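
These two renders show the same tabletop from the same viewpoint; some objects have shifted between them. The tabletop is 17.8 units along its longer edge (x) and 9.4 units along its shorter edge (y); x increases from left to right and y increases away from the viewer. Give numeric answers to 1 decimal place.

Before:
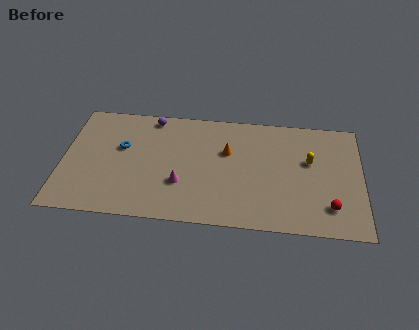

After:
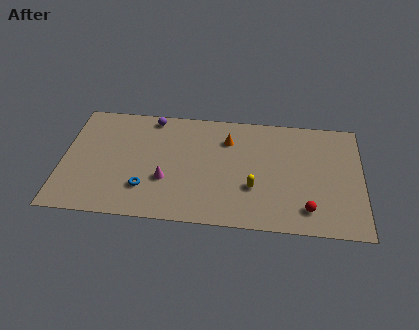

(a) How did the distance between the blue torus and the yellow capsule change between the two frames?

-4.8

The distance was about 11.2 in the first image and 6.4 in the second, so they moved 4.8 units closer together.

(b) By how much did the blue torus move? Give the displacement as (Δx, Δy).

(1.5, -3.2)

The blue torus was at about (3.5, 5.7) and moved to about (5.0, 2.5).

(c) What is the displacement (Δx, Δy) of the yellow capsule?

(-3.3, -2.5)

The yellow capsule was at about (14.7, 5.7) and moved to about (11.4, 3.2).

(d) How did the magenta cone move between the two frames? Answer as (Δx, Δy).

(-0.9, 0.2)

The magenta cone was at about (7.1, 3.1) and moved to about (6.2, 3.3).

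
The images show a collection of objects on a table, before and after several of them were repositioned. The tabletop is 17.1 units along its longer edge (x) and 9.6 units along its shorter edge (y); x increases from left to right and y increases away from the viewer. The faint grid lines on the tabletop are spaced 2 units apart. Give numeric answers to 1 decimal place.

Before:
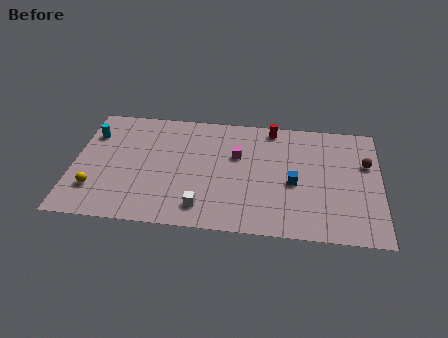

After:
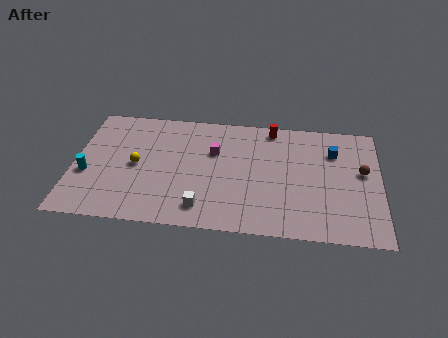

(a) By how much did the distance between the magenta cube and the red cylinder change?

+0.8

They were about 3.1 units apart before and 3.9 after — 0.8 units further apart.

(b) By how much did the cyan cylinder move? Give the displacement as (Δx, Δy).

(-0.1, -3.3)

From the two frames, the cyan cylinder sits at roughly (0.9, 7.0) before and (0.8, 3.7) after.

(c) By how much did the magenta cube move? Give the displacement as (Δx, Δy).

(-1.3, 0.2)

From the two frames, the magenta cube sits at roughly (9.1, 6.1) before and (7.8, 6.3) after.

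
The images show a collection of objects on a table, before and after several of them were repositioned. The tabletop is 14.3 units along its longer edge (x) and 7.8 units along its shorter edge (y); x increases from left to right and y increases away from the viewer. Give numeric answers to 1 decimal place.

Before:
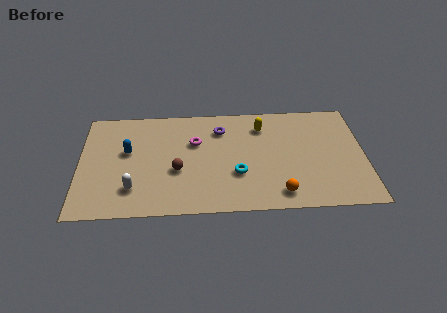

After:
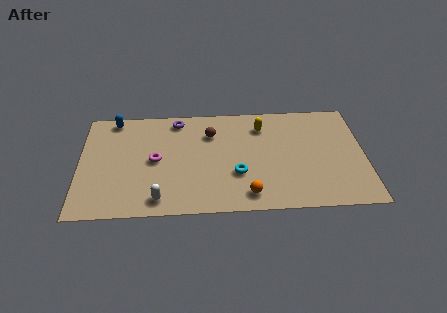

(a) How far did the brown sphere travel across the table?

3.1

The brown sphere was near (4.9, 3.1) before and (6.6, 5.7) after, so it travelled √(1.7² + 2.6²) ≈ 3.1 units.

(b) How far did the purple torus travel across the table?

2.3

From (7.1, 6.0) to (4.9, 6.8), the purple torus covered √(2.2² + 0.8²) ≈ 2.3 units.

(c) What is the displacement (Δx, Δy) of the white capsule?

(1.3, -0.8)

The white capsule was at about (2.7, 1.9) and moved to about (4.0, 1.1).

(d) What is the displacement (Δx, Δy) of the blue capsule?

(-0.7, 2.4)

The blue capsule was at about (2.4, 4.6) and moved to about (1.7, 7.0).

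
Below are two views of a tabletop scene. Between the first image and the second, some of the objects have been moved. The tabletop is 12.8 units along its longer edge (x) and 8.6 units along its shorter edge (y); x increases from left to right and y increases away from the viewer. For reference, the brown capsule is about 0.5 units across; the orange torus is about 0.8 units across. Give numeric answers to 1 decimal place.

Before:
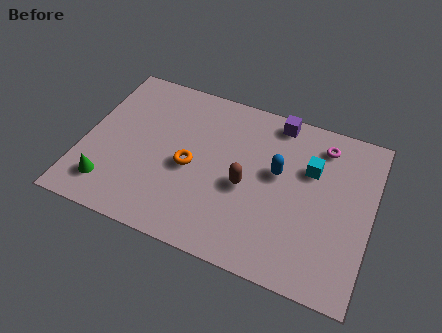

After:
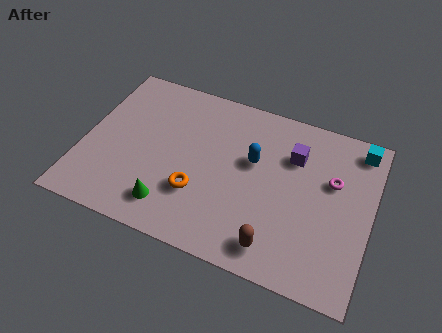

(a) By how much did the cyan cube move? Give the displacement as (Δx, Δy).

(2.0, 1.8)

The cyan cube was at about (10.0, 5.7) and moved to about (12.0, 7.5).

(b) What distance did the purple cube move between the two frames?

1.8

The purple cube was near (8.3, 7.7) before and (9.2, 6.1) after, so it travelled √(0.9² + 1.6²) ≈ 1.8 units.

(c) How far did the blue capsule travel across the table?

1.1

The blue capsule was near (8.6, 5.0) before and (7.5, 5.2) after, so it travelled √(1.1² + 0.2²) ≈ 1.1 units.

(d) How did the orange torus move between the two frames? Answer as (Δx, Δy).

(0.5, -1.2)

From the two frames, the orange torus sits at roughly (4.8, 3.9) before and (5.3, 2.7) after.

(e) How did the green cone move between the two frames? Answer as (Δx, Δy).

(2.8, -0.1)

The green cone was at about (1.4, 1.7) and moved to about (4.2, 1.6).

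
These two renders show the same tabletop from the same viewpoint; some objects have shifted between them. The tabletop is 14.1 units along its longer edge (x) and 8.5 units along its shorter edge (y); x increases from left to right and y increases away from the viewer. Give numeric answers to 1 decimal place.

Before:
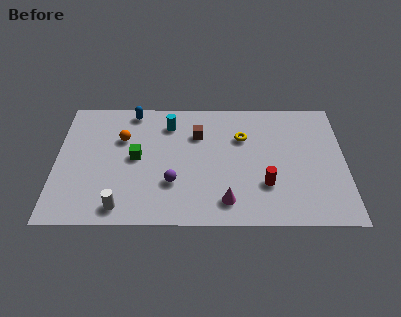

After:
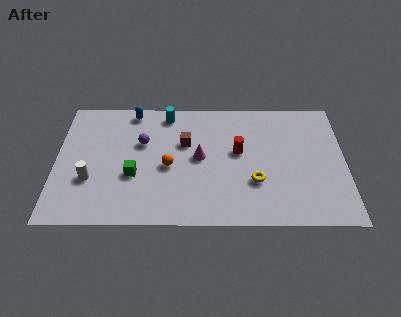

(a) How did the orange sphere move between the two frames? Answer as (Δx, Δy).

(2.3, -1.9)

From the two frames, the orange sphere sits at roughly (3.2, 5.7) before and (5.5, 3.8) after.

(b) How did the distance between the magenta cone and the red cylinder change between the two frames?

-0.3

Before: roughly 2.2 units apart; after: 1.9. That's 0.3 units closer together.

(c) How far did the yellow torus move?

3.1

From (9.1, 5.8) to (9.7, 2.8), the yellow torus covered √(0.6² + 3.0²) ≈ 3.1 units.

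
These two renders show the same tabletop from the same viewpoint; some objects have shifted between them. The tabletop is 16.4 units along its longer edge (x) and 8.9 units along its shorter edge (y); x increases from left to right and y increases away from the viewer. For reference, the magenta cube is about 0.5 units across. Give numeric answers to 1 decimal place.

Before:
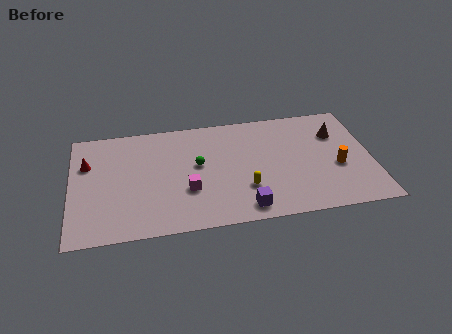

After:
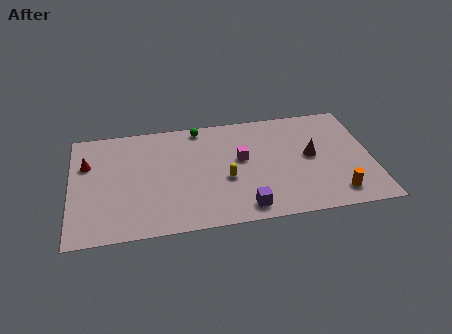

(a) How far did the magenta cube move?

3.6

The magenta cube was near (6.3, 3.1) before and (9.3, 5.1) after, so it travelled √(3.0² + 2.0²) ≈ 3.6 units.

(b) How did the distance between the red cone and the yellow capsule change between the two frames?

-1.2

The distance was about 9.1 in the first image and 7.9 in the second, so they moved 1.2 units closer together.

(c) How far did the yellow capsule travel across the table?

1.3

The yellow capsule moved from about (9.4, 2.7) to (8.4, 3.6), a distance of √(1.0² + 0.9²) ≈ 1.3.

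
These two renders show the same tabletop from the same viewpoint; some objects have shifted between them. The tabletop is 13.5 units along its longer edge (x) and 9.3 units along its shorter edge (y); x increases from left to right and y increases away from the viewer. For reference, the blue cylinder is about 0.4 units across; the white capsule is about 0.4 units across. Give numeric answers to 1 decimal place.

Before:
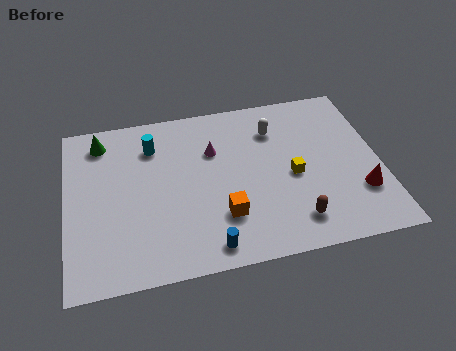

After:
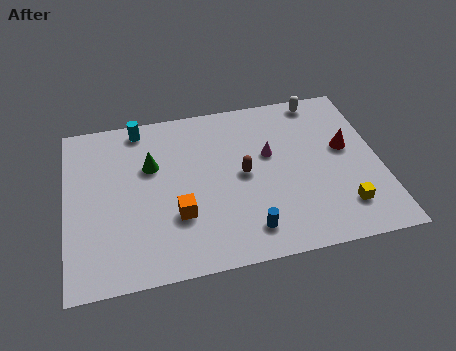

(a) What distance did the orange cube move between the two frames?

1.9

From (6.6, 2.6) to (4.7, 3.0), the orange cube covered √(1.9² + 0.4²) ≈ 1.9 units.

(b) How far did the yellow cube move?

3.0

From (9.7, 4.2) to (11.7, 2.0), the yellow cube covered √(2.0² + 2.2²) ≈ 3.0 units.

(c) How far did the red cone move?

2.6

From (12.5, 2.7) to (12.1, 5.3), the red cone covered √(0.4² + 2.6²) ≈ 2.6 units.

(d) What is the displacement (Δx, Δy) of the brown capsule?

(-2.0, 3.0)

From the two frames, the brown capsule sits at roughly (9.6, 1.7) before and (7.6, 4.7) after.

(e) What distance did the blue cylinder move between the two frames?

1.8

The blue cylinder moved from about (5.9, 1.1) to (7.6, 1.6), a distance of √(1.7² + 0.5²) ≈ 1.8.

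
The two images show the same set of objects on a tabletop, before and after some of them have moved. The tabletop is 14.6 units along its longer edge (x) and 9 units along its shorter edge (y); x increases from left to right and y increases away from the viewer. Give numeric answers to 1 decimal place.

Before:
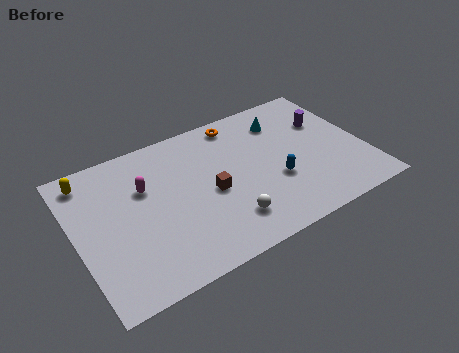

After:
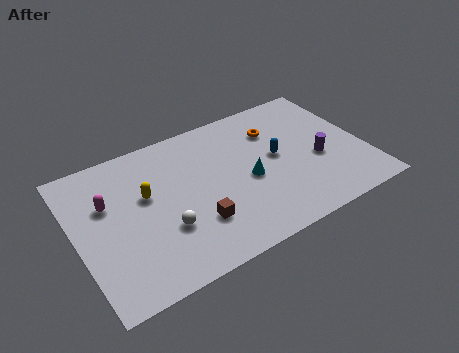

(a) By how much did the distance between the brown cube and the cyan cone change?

-1.9

Before: roughly 5.1 units apart; after: 3.2. That's 1.9 units closer together.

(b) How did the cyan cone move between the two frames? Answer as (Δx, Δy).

(-2.3, -3.0)

The cyan cone was at about (10.9, 7.0) and moved to about (8.6, 4.0).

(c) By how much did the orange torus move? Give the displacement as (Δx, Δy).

(1.7, -1.3)

From the two frames, the orange torus sits at roughly (8.7, 7.9) before and (10.4, 6.6) after.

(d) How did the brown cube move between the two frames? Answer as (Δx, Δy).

(-1.0, -1.5)

The brown cube started near (6.7, 4.1) and ended near (5.7, 2.6).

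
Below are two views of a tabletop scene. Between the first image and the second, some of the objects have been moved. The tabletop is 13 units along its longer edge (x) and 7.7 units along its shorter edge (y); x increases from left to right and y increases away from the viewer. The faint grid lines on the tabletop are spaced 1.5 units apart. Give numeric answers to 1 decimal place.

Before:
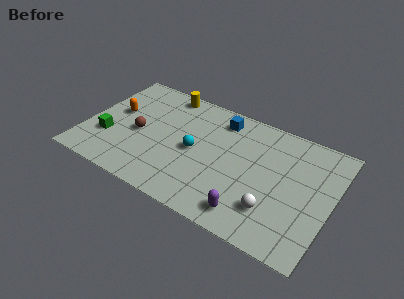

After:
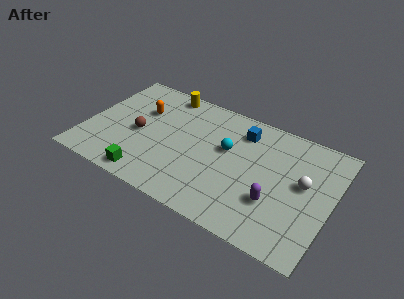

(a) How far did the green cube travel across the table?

2.9

The green cube moved from about (1.3, 2.5) to (3.7, 0.9), a distance of √(2.4² + 1.6²) ≈ 2.9.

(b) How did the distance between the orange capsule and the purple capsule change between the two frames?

-0.4

Before: roughly 8.3 units apart; after: 7.9. That's 0.4 units closer together.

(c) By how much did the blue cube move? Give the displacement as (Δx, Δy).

(1.2, -0.3)

The blue cube started near (6.8, 6.4) and ended near (8.0, 6.1).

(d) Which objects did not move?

the brown sphere and the yellow cylinder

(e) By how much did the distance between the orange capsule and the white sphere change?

-0.3

Before: roughly 9.1 units apart; after: 8.8. That's 0.3 units closer together.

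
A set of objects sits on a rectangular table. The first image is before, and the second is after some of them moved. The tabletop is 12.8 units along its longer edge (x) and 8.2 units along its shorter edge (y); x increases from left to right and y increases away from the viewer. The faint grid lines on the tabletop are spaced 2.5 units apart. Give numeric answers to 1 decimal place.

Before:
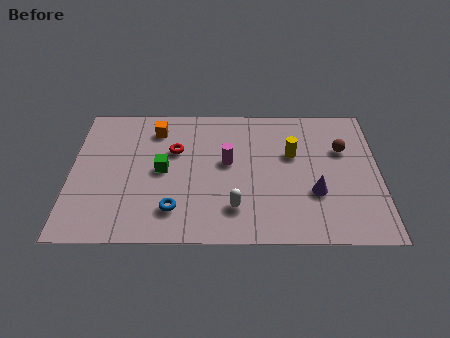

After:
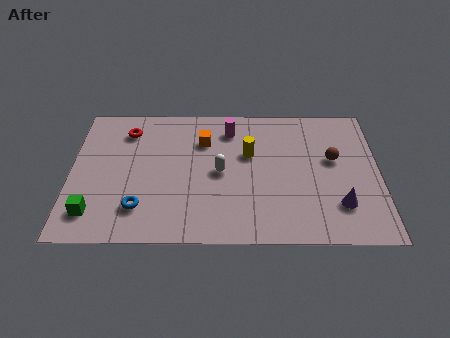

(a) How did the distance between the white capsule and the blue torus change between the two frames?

+1.4

The distance was about 2.5 in the first image and 3.9 in the second, so they moved 1.4 units further apart.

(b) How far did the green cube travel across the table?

3.8

The green cube moved from about (3.8, 4.1) to (1.0, 1.6), a distance of √(2.8² + 2.5²) ≈ 3.8.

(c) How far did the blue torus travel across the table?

1.4

The blue torus moved from about (4.3, 1.8) to (2.9, 1.9), a distance of √(1.4² + 0.1²) ≈ 1.4.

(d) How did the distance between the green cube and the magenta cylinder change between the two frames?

+4.8

Before: roughly 2.7 units apart; after: 7.5. That's 4.8 units further apart.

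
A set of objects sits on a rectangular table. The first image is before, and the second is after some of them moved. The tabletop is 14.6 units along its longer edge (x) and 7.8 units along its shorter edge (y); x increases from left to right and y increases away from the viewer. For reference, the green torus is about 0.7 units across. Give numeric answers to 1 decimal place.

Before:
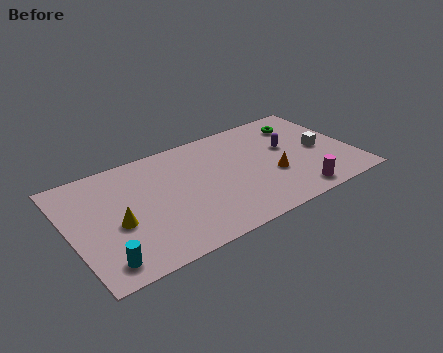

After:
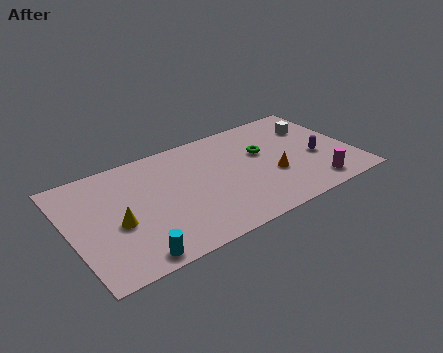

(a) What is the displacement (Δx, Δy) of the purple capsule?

(1.3, -1.4)

From the two frames, the purple capsule sits at roughly (11.4, 4.6) before and (12.7, 3.2) after.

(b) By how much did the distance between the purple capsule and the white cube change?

+0.6

The distance was about 1.8 in the first image and 2.4 in the second, so they moved 0.6 units further apart.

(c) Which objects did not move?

the orange cone and the yellow cone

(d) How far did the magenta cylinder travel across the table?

1.0

From (11.2, 1.0) to (12.2, 1.2), the magenta cylinder covered √(1.0² + 0.2²) ≈ 1.0 units.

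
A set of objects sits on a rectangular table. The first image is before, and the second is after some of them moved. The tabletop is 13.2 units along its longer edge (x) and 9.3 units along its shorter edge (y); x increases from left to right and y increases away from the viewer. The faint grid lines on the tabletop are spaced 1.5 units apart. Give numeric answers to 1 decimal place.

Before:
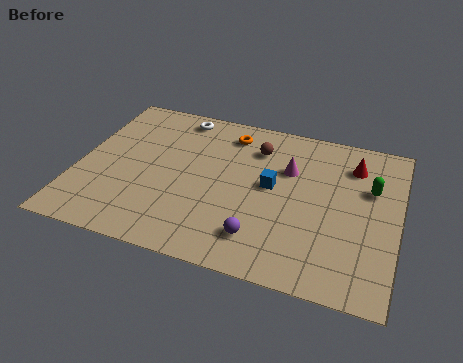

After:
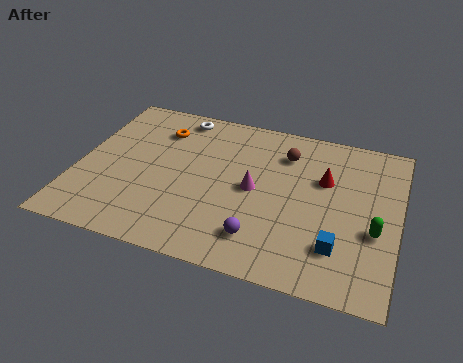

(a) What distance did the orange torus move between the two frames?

3.0

The orange torus moved from about (6.0, 7.7) to (3.1, 7.1), a distance of √(2.9² + 0.6²) ≈ 3.0.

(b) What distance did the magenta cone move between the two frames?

2.1

The magenta cone moved from about (8.6, 6.2) to (7.3, 4.6), a distance of √(1.3² + 1.6²) ≈ 2.1.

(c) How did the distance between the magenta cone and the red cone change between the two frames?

+0.3

Before: roughly 2.8 units apart; after: 3.1. That's 0.3 units further apart.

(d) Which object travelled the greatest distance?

the blue cube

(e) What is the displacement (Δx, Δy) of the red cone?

(-1.1, -1.2)

From the two frames, the red cone sits at roughly (11.2, 7.2) before and (10.1, 6.0) after.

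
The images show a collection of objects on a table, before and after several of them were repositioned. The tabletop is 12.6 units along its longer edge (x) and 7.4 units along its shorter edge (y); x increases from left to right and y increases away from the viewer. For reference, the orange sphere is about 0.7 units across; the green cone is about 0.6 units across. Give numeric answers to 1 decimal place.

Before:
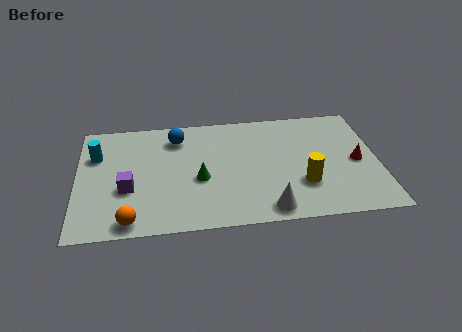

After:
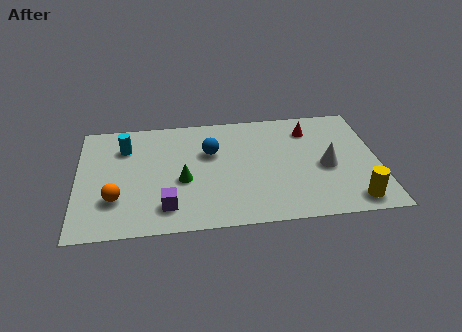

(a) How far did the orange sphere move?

1.5

The orange sphere was near (2.2, 0.8) before and (1.6, 2.2) after, so it travelled √(0.6² + 1.4²) ≈ 1.5 units.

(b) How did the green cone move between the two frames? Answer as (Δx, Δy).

(-0.7, 0.0)

From the two frames, the green cone sits at roughly (5.1, 3.1) before and (4.4, 3.1) after.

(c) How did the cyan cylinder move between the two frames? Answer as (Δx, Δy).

(1.2, 0.4)

From the two frames, the cyan cylinder sits at roughly (0.8, 5.1) before and (2.0, 5.5) after.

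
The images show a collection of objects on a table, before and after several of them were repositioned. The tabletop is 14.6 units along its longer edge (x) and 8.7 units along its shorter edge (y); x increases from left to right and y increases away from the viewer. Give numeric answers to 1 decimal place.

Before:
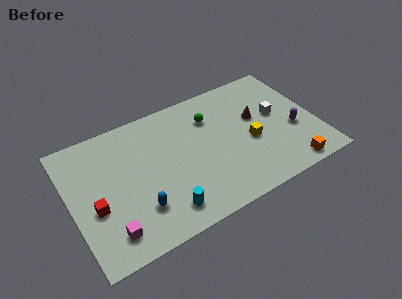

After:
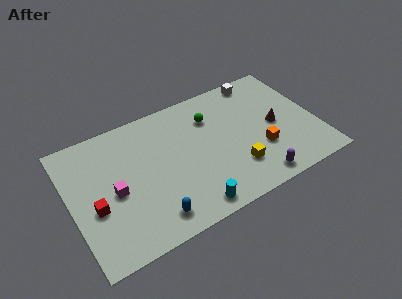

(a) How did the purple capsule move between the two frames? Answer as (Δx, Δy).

(-2.7, -2.4)

The purple capsule started near (13.2, 3.4) and ended near (10.5, 1.0).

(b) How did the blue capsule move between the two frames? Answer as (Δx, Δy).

(0.7, -0.9)

From the two frames, the blue capsule sits at roughly (3.7, 2.3) before and (4.4, 1.4) after.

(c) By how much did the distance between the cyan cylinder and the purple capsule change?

-4.4

They were about 8.3 units apart before and 3.9 after — 4.4 units closer together.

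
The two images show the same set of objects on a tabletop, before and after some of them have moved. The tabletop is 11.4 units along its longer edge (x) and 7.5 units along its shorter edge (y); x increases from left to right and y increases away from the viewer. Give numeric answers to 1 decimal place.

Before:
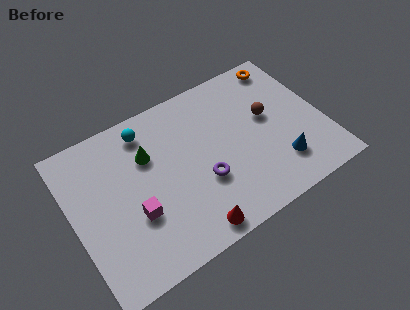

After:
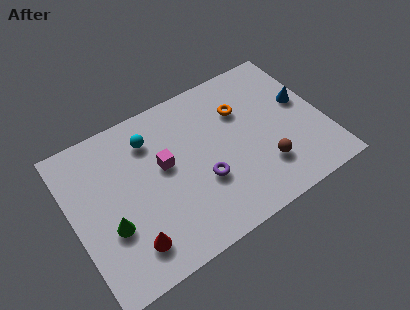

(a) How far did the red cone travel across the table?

2.7

The red cone moved from about (4.8, 0.8) to (2.2, 1.5), a distance of √(2.6² + 0.7²) ≈ 2.7.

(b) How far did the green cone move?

3.2

From (3.6, 5.1) to (1.5, 2.7), the green cone covered √(2.1² + 2.4²) ≈ 3.2 units.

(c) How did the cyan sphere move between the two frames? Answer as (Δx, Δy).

(0.1, -0.5)

From the two frames, the cyan sphere sits at roughly (3.7, 6.3) before and (3.8, 5.8) after.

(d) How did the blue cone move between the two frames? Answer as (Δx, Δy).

(1.5, 2.5)

From the two frames, the blue cone sits at roughly (9.1, 1.8) before and (10.6, 4.3) after.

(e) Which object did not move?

the purple torus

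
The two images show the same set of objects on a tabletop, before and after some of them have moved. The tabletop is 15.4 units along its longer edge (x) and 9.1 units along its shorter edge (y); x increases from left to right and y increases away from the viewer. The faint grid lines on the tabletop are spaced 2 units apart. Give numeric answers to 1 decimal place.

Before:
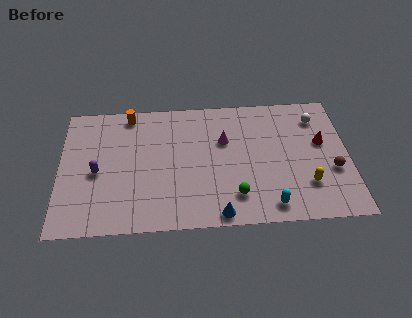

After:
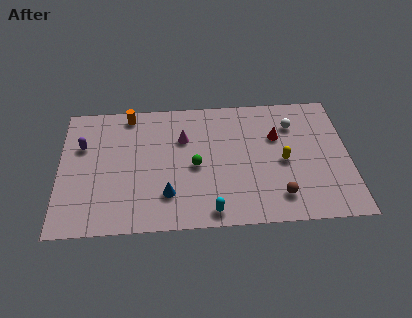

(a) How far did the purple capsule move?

2.1

From (2.0, 4.1) to (1.2, 6.0), the purple capsule covered √(0.8² + 1.9²) ≈ 2.1 units.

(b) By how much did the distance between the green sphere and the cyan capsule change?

+1.3

Before: roughly 2.0 units apart; after: 3.3. That's 1.3 units further apart.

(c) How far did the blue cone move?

3.1

From (8.4, 0.8) to (5.7, 2.3), the blue cone covered √(2.7² + 1.5²) ≈ 3.1 units.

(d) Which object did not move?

the orange cylinder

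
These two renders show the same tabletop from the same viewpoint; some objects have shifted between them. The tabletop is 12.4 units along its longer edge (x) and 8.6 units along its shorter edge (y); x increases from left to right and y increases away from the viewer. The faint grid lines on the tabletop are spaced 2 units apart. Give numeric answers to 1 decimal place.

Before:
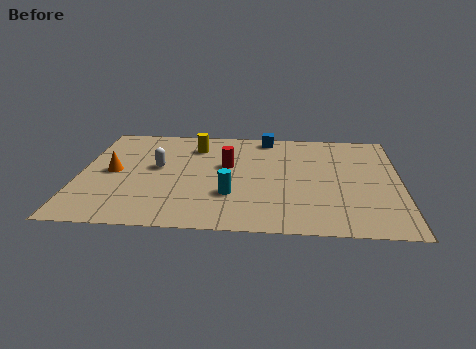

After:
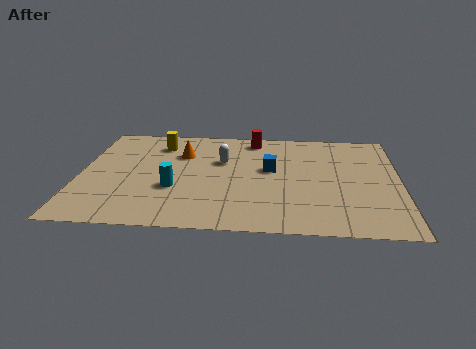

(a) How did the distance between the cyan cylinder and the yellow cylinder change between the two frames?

-0.5

Before: roughly 4.3 units apart; after: 3.8. That's 0.5 units closer together.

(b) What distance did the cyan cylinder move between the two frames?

2.2

From (5.9, 2.7) to (3.7, 3.1), the cyan cylinder covered √(2.2² + 0.4²) ≈ 2.2 units.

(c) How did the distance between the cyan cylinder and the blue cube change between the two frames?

-1.1

Before: roughly 5.2 units apart; after: 4.1. That's 1.1 units closer together.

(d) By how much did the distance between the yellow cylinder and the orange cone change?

-2.7

They were about 3.9 units apart before and 1.2 after — 2.7 units closer together.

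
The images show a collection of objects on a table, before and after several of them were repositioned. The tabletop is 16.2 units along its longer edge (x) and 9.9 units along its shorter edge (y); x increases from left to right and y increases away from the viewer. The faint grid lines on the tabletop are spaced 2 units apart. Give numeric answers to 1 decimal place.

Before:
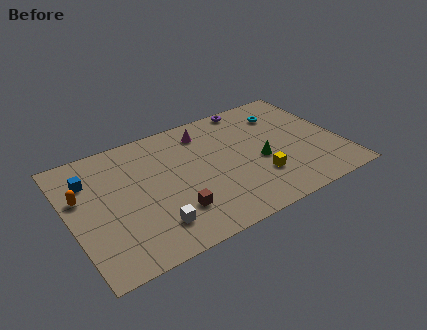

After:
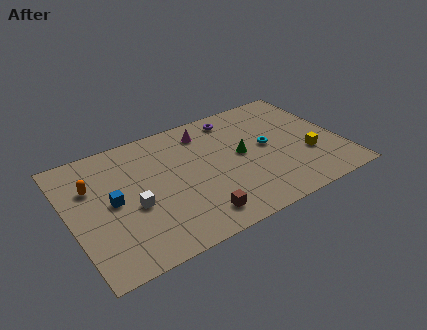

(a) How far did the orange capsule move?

0.9

The orange capsule was near (0.8, 6.2) before and (1.5, 6.7) after, so it travelled √(0.7² + 0.5²) ≈ 0.9 units.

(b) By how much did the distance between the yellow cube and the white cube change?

+4.0

Before: roughly 6.5 units apart; after: 10.5. That's 4.0 units further apart.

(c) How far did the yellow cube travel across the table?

3.1

The yellow cube moved from about (11.0, 2.9) to (14.1, 3.4), a distance of √(3.1² + 0.5²) ≈ 3.1.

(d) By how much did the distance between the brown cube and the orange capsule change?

+1.3

They were about 6.2 units apart before and 7.5 after — 1.3 units further apart.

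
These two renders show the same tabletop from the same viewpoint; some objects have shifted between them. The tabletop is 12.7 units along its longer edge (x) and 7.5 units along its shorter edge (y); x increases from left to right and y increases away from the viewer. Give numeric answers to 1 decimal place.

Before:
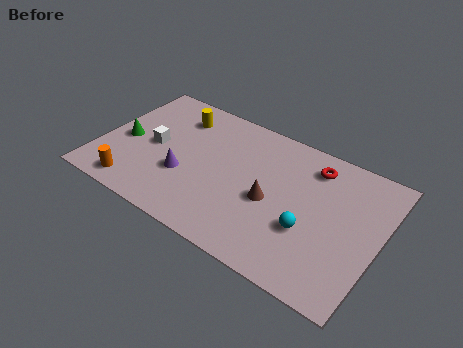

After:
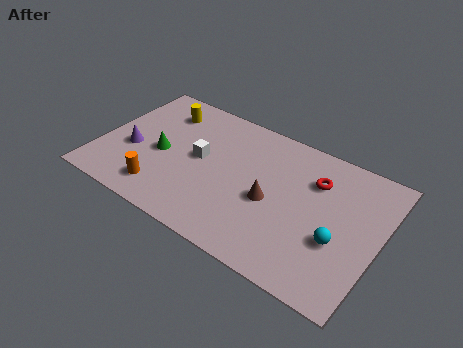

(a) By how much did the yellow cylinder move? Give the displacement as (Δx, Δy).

(-0.7, 0.0)

The yellow cylinder started near (3.1, 5.9) and ended near (2.4, 5.9).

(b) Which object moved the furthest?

the purple cone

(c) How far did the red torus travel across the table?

0.7

From (9.4, 6.1) to (9.6, 5.4), the red torus covered √(0.2² + 0.7²) ≈ 0.7 units.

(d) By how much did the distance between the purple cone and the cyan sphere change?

+3.8

The distance was about 5.7 in the first image and 9.5 in the second, so they moved 3.8 units further apart.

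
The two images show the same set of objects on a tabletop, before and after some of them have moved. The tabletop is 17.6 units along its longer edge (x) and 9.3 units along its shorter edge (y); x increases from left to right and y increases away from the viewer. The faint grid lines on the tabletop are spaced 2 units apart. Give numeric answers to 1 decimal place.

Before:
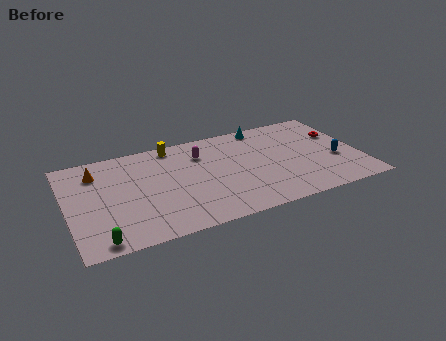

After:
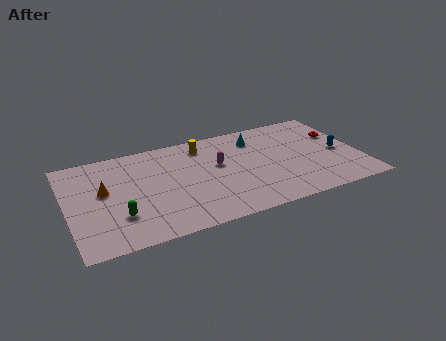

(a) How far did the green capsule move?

2.2

From (1.6, 0.9) to (2.9, 2.7), the green capsule covered √(1.3² + 1.8²) ≈ 2.2 units.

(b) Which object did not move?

the red torus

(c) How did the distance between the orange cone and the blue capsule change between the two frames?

-0.4

Before: roughly 14.6 units apart; after: 14.2. That's 0.4 units closer together.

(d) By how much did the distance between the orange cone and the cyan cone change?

-0.8

They were about 10.4 units apart before and 9.6 after — 0.8 units closer together.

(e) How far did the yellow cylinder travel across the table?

1.9

The yellow cylinder moved from about (6.6, 8.3) to (8.4, 7.7), a distance of √(1.8² + 0.6²) ≈ 1.9.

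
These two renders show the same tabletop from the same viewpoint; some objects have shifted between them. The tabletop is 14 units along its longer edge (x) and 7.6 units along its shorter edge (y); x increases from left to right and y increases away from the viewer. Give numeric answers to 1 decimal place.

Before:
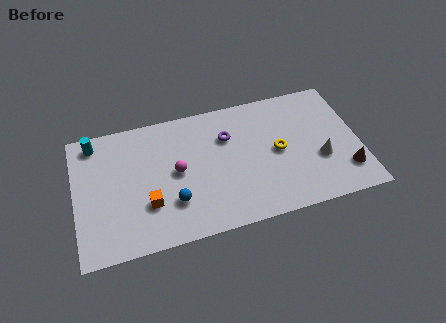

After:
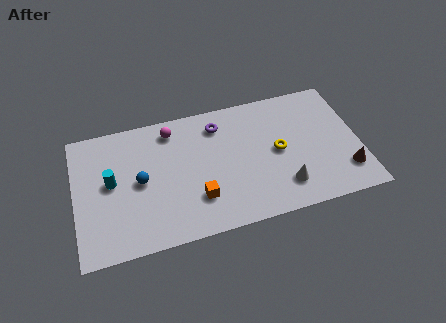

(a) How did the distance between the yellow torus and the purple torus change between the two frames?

+0.8

They were about 2.8 units apart before and 3.6 after — 0.8 units further apart.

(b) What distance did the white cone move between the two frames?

2.2

The white cone was near (12.0, 2.8) before and (10.1, 1.7) after, so it travelled √(1.9² + 1.1²) ≈ 2.2 units.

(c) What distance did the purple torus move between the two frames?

0.9

The purple torus was near (7.6, 5.3) before and (7.2, 6.1) after, so it travelled √(0.4² + 0.8²) ≈ 0.9 units.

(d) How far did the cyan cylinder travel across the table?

2.6

From (1.1, 6.6) to (1.8, 4.1), the cyan cylinder covered √(0.7² + 2.5²) ≈ 2.6 units.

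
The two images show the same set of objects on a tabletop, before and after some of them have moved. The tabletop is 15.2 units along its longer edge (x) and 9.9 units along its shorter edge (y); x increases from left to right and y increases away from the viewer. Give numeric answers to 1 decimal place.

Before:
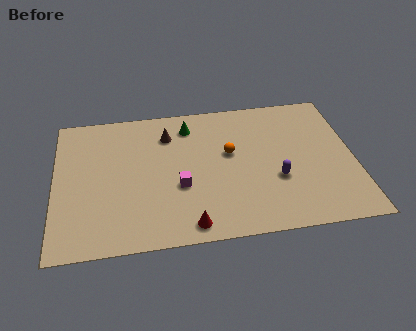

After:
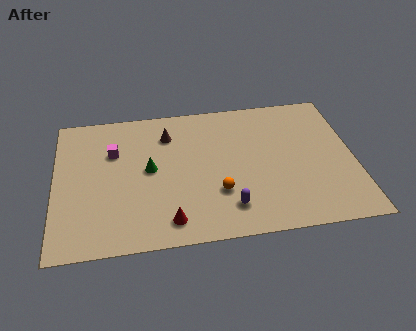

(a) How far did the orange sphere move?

2.8

From (8.9, 5.8) to (8.2, 3.1), the orange sphere covered √(0.7² + 2.7²) ≈ 2.8 units.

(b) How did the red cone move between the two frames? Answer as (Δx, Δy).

(-1.0, 0.4)

The red cone started near (6.7, 1.1) and ended near (5.7, 1.5).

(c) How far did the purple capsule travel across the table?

3.0

The purple capsule moved from about (11.2, 3.6) to (8.7, 2.0), a distance of √(2.5² + 1.6²) ≈ 3.0.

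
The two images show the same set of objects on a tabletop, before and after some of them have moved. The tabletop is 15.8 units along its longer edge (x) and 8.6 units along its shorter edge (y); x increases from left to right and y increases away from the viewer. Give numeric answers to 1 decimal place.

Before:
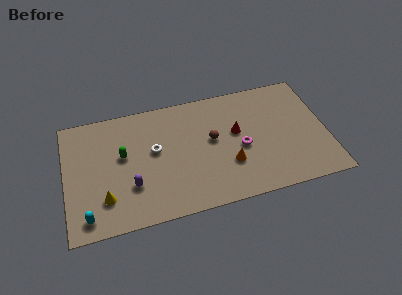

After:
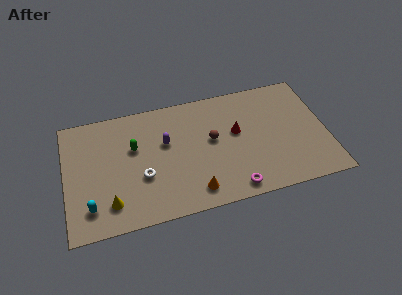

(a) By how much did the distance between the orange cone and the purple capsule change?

-1.7

Before: roughly 5.9 units apart; after: 4.2. That's 1.7 units closer together.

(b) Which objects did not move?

the red cone and the brown sphere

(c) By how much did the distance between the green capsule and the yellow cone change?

+0.9

Before: roughly 3.0 units apart; after: 3.9. That's 0.9 units further apart.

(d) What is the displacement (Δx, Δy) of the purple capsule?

(2.2, 2.6)

From the two frames, the purple capsule sits at roughly (3.9, 2.7) before and (6.1, 5.3) after.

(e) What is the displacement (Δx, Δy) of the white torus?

(-0.8, -1.7)

The white torus started near (5.4, 4.9) and ended near (4.6, 3.2).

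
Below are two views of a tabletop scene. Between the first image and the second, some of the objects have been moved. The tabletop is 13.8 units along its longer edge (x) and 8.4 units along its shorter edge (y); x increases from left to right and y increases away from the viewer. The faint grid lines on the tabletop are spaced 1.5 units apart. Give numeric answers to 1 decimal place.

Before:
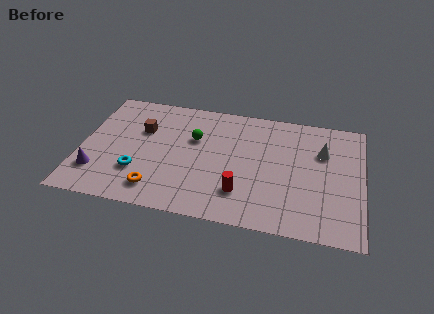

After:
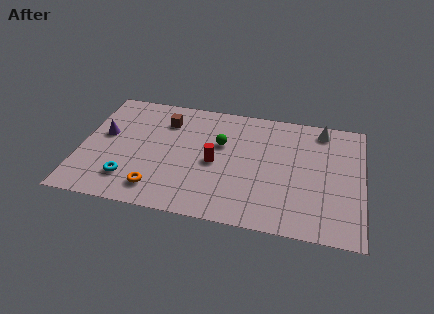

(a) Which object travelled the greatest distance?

the purple cone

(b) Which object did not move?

the orange torus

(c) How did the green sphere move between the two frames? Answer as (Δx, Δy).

(1.3, -0.1)

From the two frames, the green sphere sits at roughly (5.5, 5.4) before and (6.8, 5.3) after.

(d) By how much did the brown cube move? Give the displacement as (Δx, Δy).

(1.1, 0.9)

The brown cube started near (2.9, 5.5) and ended near (4.0, 6.4).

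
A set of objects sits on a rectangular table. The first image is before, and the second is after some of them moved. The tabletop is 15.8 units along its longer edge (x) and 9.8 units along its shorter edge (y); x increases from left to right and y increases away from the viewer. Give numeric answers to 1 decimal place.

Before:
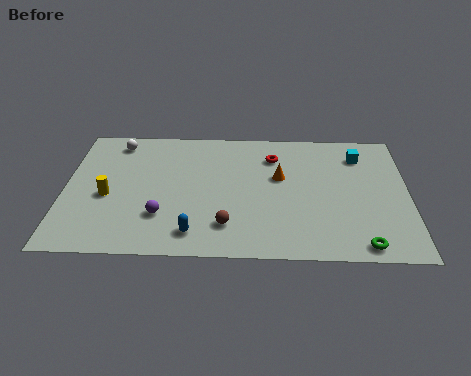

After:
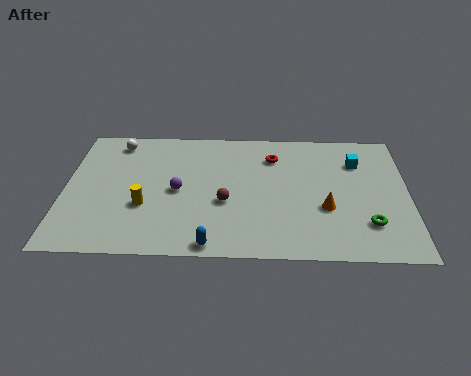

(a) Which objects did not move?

the white sphere and the red torus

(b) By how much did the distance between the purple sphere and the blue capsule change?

+2.3

They were about 1.9 units apart before and 4.2 after — 2.3 units further apart.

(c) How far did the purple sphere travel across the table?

2.0

From (4.5, 2.8) to (5.2, 4.7), the purple sphere covered √(0.7² + 1.9²) ≈ 2.0 units.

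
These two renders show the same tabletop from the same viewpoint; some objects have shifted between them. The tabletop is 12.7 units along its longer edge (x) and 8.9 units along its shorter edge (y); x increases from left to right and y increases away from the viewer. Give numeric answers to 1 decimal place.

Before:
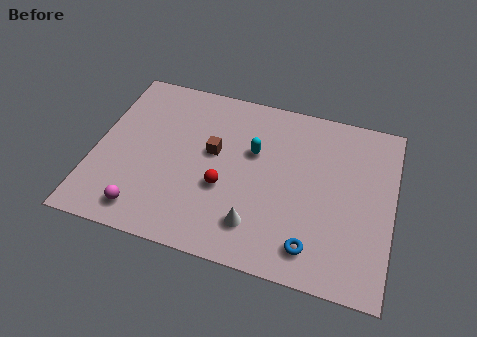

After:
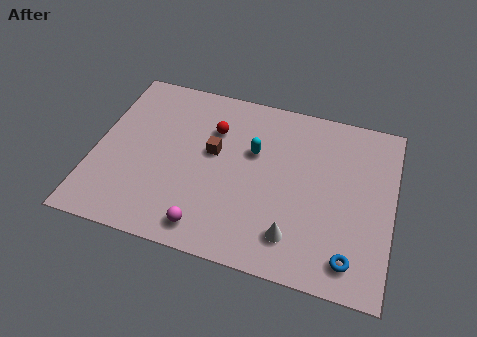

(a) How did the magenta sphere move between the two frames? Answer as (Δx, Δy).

(2.7, -0.1)

From the two frames, the magenta sphere sits at roughly (2.4, 1.3) before and (5.1, 1.2) after.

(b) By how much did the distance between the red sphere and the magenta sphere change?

+1.3

They were about 3.8 units apart before and 5.1 after — 1.3 units further apart.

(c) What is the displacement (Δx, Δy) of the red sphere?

(-0.7, 2.9)

The red sphere started near (5.6, 3.4) and ended near (4.9, 6.3).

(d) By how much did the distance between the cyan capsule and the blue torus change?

+1.1

The distance was about 5.0 in the first image and 6.1 in the second, so they moved 1.1 units further apart.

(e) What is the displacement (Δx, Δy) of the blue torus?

(1.6, -0.1)

The blue torus started near (9.5, 1.5) and ended near (11.1, 1.4).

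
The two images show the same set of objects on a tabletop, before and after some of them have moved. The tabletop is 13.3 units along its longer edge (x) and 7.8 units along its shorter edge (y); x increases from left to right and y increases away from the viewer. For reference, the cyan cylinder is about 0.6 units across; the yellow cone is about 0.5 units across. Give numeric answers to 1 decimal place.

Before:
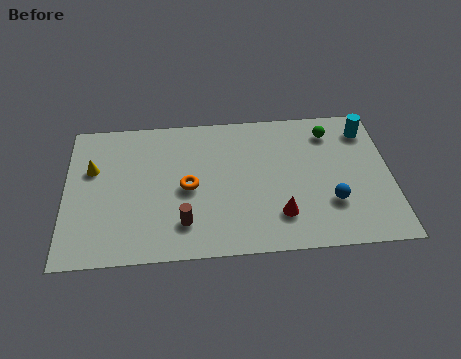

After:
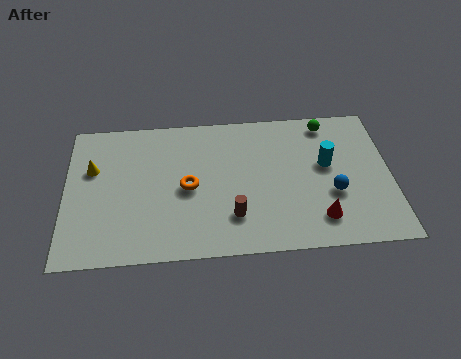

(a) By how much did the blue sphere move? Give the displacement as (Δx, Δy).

(0.1, 0.5)

From the two frames, the blue sphere sits at roughly (10.8, 2.4) before and (10.9, 2.9) after.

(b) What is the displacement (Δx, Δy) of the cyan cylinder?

(-1.7, -1.8)

The cyan cylinder was at about (12.4, 6.3) and moved to about (10.7, 4.5).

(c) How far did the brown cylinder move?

2.0

The brown cylinder was near (4.8, 1.8) before and (6.8, 2.0) after, so it travelled √(2.0² + 0.2²) ≈ 2.0 units.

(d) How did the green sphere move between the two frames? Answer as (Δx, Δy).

(-0.1, 0.5)

The green sphere started near (10.9, 6.3) and ended near (10.8, 6.8).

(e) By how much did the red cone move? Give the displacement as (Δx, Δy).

(1.6, -0.3)

The red cone started near (8.7, 1.9) and ended near (10.3, 1.6).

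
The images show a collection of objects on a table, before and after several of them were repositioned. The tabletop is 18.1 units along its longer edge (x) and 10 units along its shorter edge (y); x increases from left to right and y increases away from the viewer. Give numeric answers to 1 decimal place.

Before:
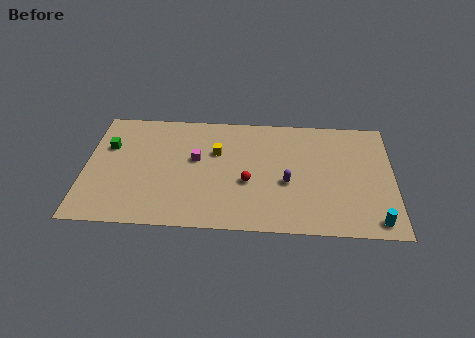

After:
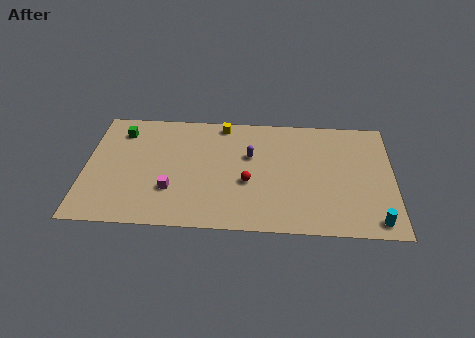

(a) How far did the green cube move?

1.6

The green cube moved from about (1.3, 6.6) to (2.0, 8.0), a distance of √(0.7² + 1.4²) ≈ 1.6.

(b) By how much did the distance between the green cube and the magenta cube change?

+0.5

Before: roughly 5.3 units apart; after: 5.8. That's 0.5 units further apart.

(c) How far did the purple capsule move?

3.1

The purple capsule moved from about (11.9, 4.1) to (9.7, 6.3), a distance of √(2.2² + 2.2²) ≈ 3.1.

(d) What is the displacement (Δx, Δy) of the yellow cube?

(0.3, 2.5)

The yellow cube started near (7.7, 6.5) and ended near (8.0, 9.0).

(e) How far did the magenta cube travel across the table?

3.0

The magenta cube was near (6.5, 5.8) before and (5.1, 3.1) after, so it travelled √(1.4² + 2.7²) ≈ 3.0 units.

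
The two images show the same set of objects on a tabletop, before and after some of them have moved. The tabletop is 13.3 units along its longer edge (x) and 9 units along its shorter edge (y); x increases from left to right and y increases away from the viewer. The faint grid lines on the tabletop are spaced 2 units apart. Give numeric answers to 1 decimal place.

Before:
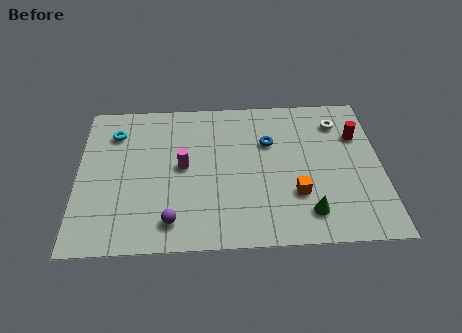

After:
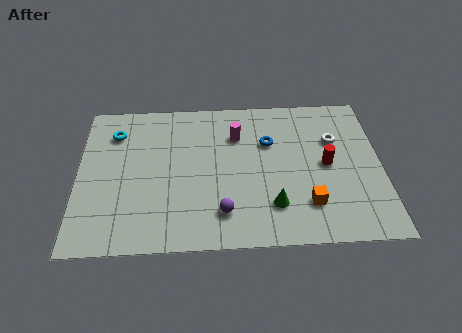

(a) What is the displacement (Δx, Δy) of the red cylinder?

(-1.4, -1.7)

The red cylinder was at about (12.3, 6.2) and moved to about (10.9, 4.5).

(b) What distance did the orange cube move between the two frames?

0.8

The orange cube moved from about (9.5, 2.8) to (10.0, 2.2), a distance of √(0.5² + 0.6²) ≈ 0.8.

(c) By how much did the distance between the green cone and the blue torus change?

-0.8

The distance was about 4.6 in the first image and 3.8 in the second, so they moved 0.8 units closer together.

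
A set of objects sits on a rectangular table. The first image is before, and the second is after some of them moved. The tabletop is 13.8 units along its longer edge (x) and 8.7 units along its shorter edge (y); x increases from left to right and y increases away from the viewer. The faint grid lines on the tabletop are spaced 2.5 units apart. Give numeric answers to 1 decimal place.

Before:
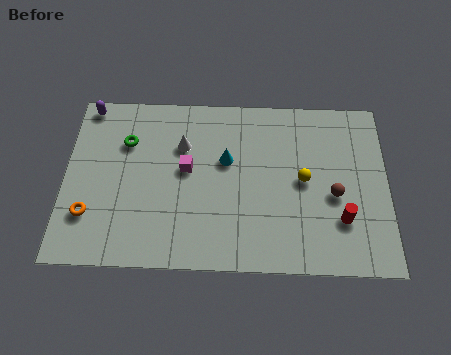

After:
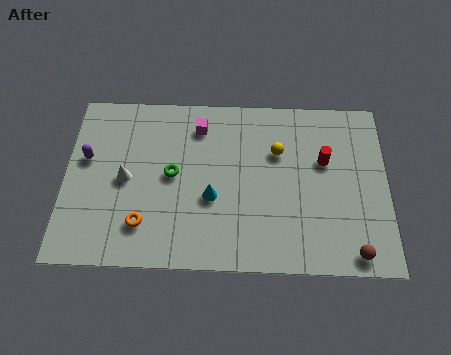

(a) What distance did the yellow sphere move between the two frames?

1.8

The yellow sphere was near (10.2, 4.4) before and (9.1, 5.8) after, so it travelled √(1.1² + 1.4²) ≈ 1.8 units.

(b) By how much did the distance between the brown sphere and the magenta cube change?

+2.6

Before: roughly 6.4 units apart; after: 9.0. That's 2.6 units further apart.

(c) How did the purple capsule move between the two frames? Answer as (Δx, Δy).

(0.0, -2.7)

The purple capsule was at about (0.9, 7.9) and moved to about (0.9, 5.2).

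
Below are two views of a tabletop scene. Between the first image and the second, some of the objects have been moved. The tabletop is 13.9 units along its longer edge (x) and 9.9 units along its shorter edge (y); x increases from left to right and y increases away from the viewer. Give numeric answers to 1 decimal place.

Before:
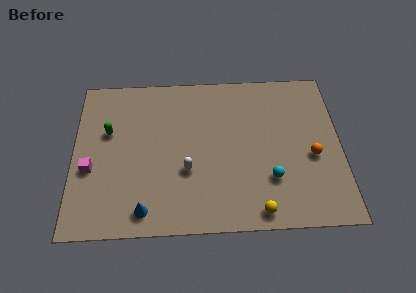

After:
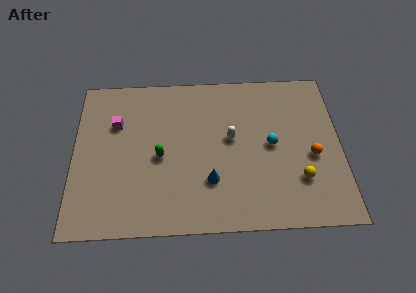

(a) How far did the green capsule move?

3.2

The green capsule was near (1.8, 6.2) before and (4.5, 4.5) after, so it travelled √(2.7² + 1.7²) ≈ 3.2 units.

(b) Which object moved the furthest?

the blue cone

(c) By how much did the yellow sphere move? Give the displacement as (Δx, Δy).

(2.2, 1.8)

The yellow sphere was at about (9.5, 1.0) and moved to about (11.7, 2.8).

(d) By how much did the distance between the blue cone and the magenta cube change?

+2.4

Before: roughly 3.8 units apart; after: 6.2. That's 2.4 units further apart.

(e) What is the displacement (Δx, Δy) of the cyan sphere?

(0.1, 2.1)

The cyan sphere was at about (10.2, 2.9) and moved to about (10.3, 5.0).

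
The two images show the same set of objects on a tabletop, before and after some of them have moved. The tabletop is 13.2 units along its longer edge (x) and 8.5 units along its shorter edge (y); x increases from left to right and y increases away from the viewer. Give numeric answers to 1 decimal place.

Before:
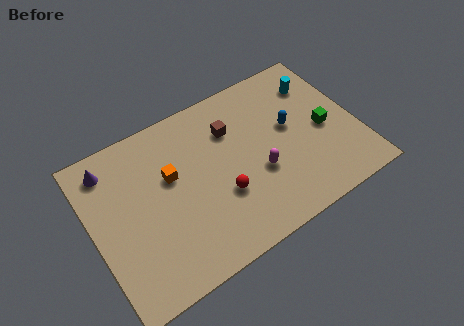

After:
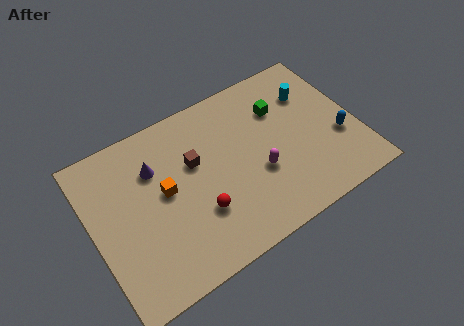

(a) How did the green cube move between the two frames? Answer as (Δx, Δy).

(-1.9, 2.1)

From the two frames, the green cube sits at roughly (11.6, 3.9) before and (9.7, 6.0) after.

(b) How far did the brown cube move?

2.2

The brown cube was near (7.2, 6.1) before and (5.2, 5.3) after, so it travelled √(2.0² + 0.8²) ≈ 2.2 units.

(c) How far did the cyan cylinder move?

0.6

From (11.7, 6.5) to (11.3, 6.1), the cyan cylinder covered √(0.4² + 0.4²) ≈ 0.6 units.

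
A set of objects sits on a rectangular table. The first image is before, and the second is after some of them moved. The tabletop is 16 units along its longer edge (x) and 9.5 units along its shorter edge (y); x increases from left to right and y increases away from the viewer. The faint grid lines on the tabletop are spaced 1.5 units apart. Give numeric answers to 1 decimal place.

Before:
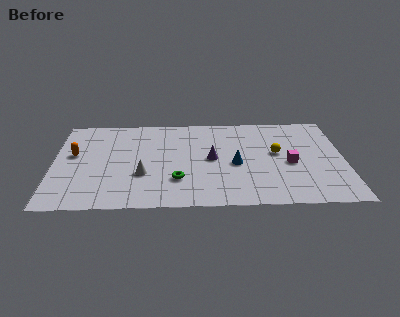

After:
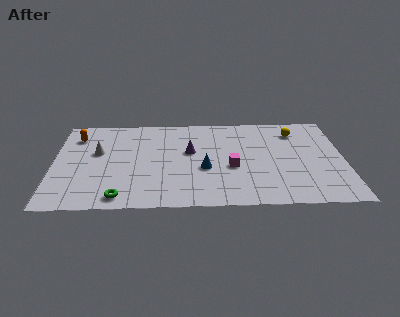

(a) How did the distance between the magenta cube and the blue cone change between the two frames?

-1.5

Before: roughly 3.0 units apart; after: 1.5. That's 1.5 units closer together.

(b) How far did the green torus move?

3.5

The green torus moved from about (6.8, 2.7) to (3.7, 1.1), a distance of √(3.1² + 1.6²) ≈ 3.5.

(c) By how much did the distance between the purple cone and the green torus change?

+3.1

Before: roughly 2.8 units apart; after: 5.9. That's 3.1 units further apart.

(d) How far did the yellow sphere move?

2.5

The yellow sphere was near (12.3, 5.3) before and (13.4, 7.5) after, so it travelled √(1.1² + 2.2²) ≈ 2.5 units.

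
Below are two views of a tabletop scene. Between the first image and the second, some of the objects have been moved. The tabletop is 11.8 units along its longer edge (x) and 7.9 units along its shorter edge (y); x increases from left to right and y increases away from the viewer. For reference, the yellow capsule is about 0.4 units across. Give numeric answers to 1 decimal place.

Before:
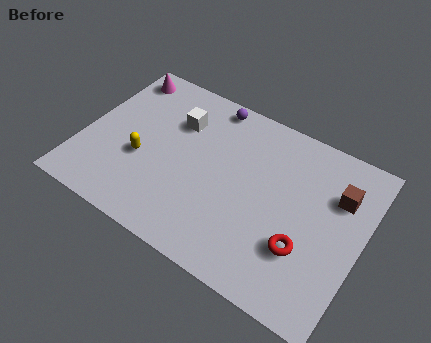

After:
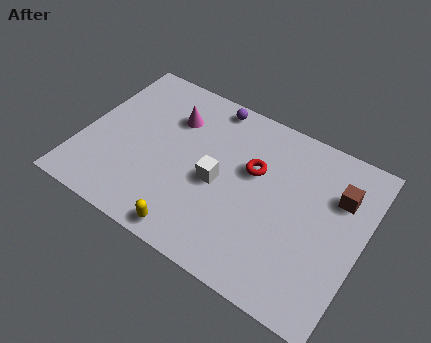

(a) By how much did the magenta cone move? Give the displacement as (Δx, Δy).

(2.5, -1.1)

The magenta cone was at about (1.0, 6.8) and moved to about (3.5, 5.7).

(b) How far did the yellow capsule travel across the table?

3.5

The yellow capsule was near (2.6, 3.1) before and (5.2, 0.8) after, so it travelled √(2.6² + 2.3²) ≈ 3.5 units.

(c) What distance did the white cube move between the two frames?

2.9

The white cube was near (3.7, 5.6) before and (5.8, 3.6) after, so it travelled √(2.1² + 2.0²) ≈ 2.9 units.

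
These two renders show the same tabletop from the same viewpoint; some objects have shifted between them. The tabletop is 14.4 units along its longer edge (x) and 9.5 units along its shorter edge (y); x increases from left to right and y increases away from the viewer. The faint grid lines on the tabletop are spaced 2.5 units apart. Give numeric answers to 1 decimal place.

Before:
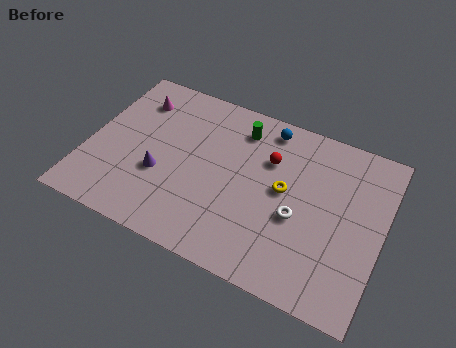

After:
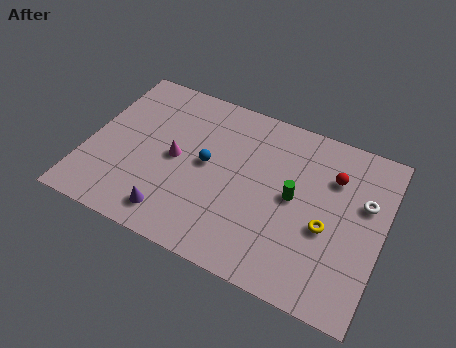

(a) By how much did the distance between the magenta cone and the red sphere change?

+0.9

Before: roughly 6.9 units apart; after: 7.8. That's 0.9 units further apart.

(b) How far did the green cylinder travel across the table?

4.1

From (7.1, 7.7) to (10.1, 4.9), the green cylinder covered √(3.0² + 2.8²) ≈ 4.1 units.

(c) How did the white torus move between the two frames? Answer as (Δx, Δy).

(3.0, 2.1)

The white torus started near (10.4, 3.9) and ended near (13.4, 6.0).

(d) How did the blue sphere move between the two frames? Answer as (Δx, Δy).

(-2.6, -3.3)

The blue sphere started near (8.4, 8.3) and ended near (5.8, 5.0).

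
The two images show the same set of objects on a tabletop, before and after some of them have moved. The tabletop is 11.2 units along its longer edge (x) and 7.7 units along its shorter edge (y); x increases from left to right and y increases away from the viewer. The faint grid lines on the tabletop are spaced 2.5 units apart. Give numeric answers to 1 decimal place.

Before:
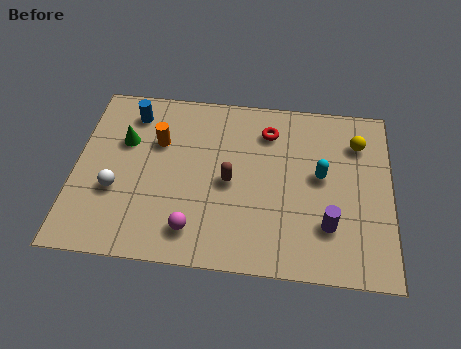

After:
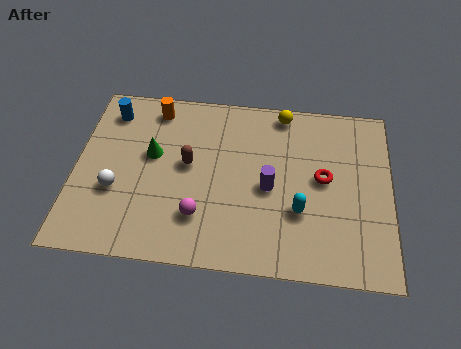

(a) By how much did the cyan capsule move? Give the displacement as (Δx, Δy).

(-0.7, -1.6)

The cyan capsule was at about (8.7, 4.2) and moved to about (8.0, 2.6).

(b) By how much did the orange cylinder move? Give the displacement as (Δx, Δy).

(-0.2, 1.5)

The orange cylinder was at about (2.9, 5.1) and moved to about (2.7, 6.6).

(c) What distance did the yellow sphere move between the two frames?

2.9

From (10.0, 5.8) to (7.3, 6.9), the yellow sphere covered √(2.7² + 1.1²) ≈ 2.9 units.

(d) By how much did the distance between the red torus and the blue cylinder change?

+3.1

They were about 4.9 units apart before and 8.0 after — 3.1 units further apart.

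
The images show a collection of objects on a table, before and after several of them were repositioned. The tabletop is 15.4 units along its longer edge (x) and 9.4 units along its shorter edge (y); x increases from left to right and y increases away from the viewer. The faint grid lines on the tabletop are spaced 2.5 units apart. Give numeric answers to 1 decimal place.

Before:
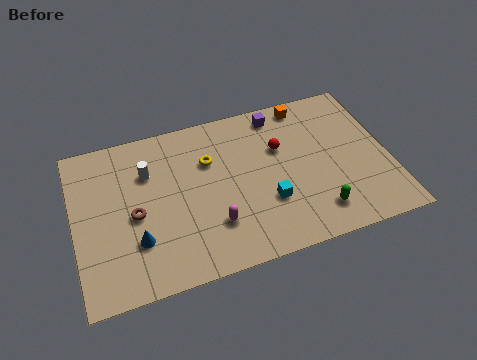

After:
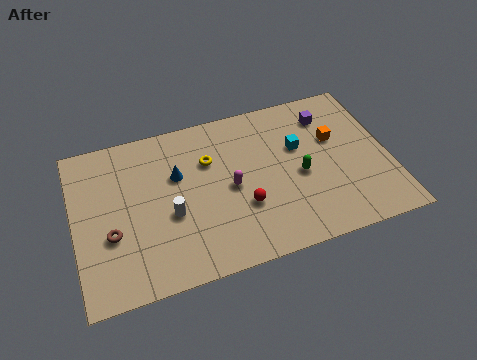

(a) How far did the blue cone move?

3.9

From (2.9, 2.8) to (5.1, 6.0), the blue cone covered √(2.2² + 3.2²) ≈ 3.9 units.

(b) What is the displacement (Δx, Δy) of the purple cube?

(2.4, -0.8)

The purple cube was at about (10.3, 8.2) and moved to about (12.7, 7.4).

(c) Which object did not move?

the yellow torus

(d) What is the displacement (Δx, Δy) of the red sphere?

(-2.1, -2.9)

The red sphere was at about (10.2, 6.1) and moved to about (8.1, 3.2).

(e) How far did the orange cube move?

2.8

From (11.7, 8.4) to (12.9, 5.9), the orange cube covered √(1.2² + 2.5²) ≈ 2.8 units.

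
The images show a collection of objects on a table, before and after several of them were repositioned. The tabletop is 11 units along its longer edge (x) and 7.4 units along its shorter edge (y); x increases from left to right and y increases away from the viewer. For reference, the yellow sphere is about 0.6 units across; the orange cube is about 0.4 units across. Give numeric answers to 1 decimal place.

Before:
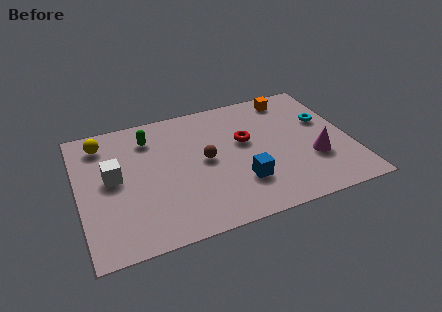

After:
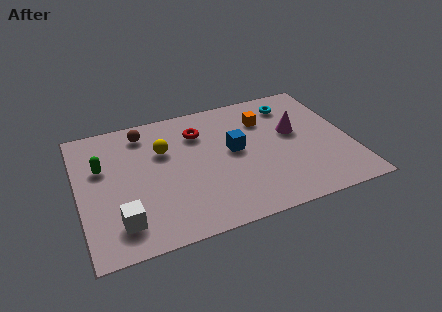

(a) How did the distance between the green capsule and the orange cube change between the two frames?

+0.8

They were about 5.9 units apart before and 6.7 after — 0.8 units further apart.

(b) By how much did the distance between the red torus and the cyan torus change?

+0.6

The distance was about 3.3 in the first image and 3.9 in the second, so they moved 0.6 units further apart.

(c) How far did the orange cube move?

1.6

From (8.9, 6.4) to (7.7, 5.4), the orange cube covered √(1.2² + 1.0²) ≈ 1.6 units.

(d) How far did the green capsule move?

2.3

The green capsule was near (3.0, 5.8) before and (1.0, 4.7) after, so it travelled √(2.0² + 1.1²) ≈ 2.3 units.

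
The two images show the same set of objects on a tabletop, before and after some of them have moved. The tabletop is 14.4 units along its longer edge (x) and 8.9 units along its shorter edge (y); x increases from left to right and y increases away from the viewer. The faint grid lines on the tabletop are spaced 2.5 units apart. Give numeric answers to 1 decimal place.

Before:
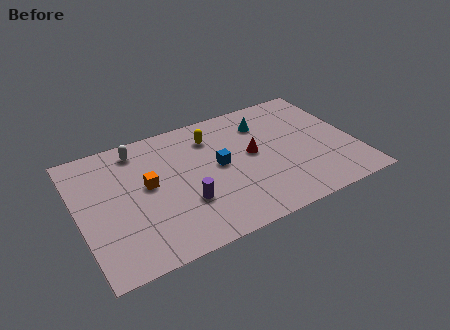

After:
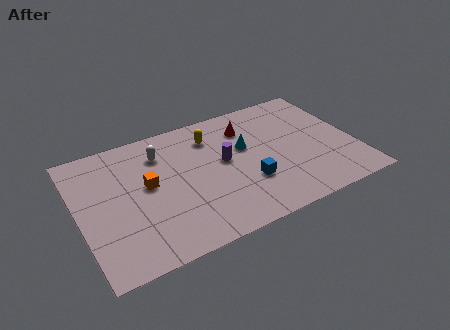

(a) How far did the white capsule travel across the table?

1.4

The white capsule was near (3.4, 7.6) before and (4.5, 6.8) after, so it travelled √(1.1² + 0.8²) ≈ 1.4 units.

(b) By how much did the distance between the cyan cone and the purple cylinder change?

-4.8

The distance was about 6.1 in the first image and 1.3 in the second, so they moved 4.8 units closer together.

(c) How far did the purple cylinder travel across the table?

3.0

The purple cylinder was near (5.3, 2.9) before and (7.6, 4.9) after, so it travelled √(2.3² + 2.0²) ≈ 3.0 units.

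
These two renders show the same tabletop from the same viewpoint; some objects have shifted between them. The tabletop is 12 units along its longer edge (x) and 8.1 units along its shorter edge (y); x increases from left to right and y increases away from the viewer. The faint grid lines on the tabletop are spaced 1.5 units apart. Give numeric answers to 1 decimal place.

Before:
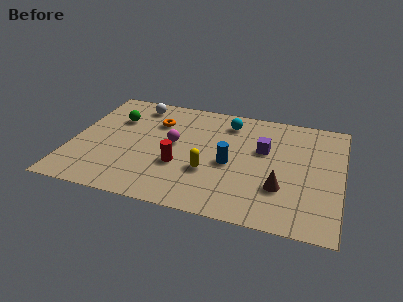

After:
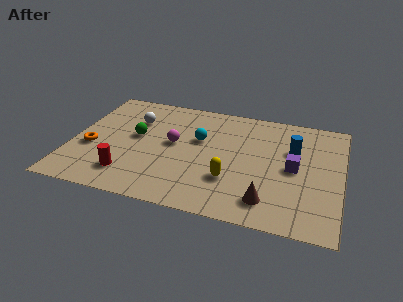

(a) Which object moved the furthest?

the orange torus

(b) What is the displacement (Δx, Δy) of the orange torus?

(-2.7, -2.6)

The orange torus was at about (3.6, 5.8) and moved to about (0.9, 3.2).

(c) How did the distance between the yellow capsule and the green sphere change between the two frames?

-0.4

The distance was about 5.2 in the first image and 4.8 in the second, so they moved 0.4 units closer together.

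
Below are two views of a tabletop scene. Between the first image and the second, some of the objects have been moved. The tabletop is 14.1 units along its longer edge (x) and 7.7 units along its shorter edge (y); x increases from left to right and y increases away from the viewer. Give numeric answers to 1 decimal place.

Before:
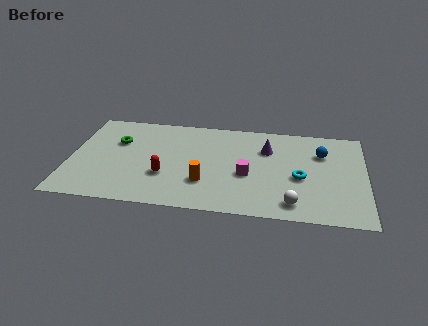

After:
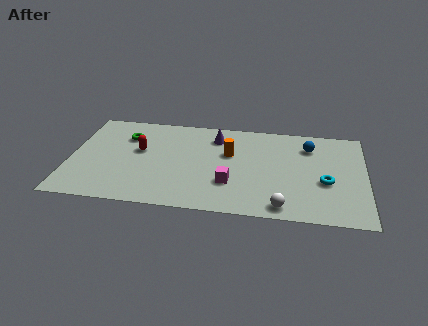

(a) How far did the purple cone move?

2.6

The purple cone moved from about (9.4, 5.4) to (6.9, 6.1), a distance of √(2.5² + 0.7²) ≈ 2.6.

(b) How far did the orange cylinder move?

2.7

The orange cylinder was near (6.5, 2.3) before and (7.6, 4.8) after, so it travelled √(1.1² + 2.5²) ≈ 2.7 units.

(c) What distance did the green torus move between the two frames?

0.6

From (2.2, 5.1) to (2.6, 5.6), the green torus covered √(0.4² + 0.5²) ≈ 0.6 units.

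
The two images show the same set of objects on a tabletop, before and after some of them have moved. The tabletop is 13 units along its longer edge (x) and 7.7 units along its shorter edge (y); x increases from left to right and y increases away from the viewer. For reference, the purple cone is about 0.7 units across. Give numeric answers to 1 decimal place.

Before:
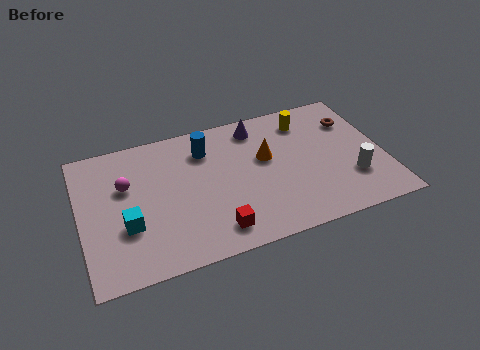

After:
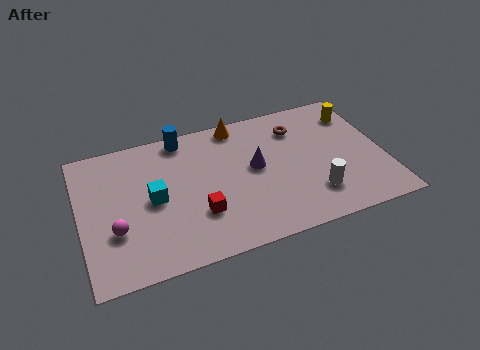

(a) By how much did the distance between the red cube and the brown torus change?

-1.9

Before: roughly 7.7 units apart; after: 5.8. That's 1.9 units closer together.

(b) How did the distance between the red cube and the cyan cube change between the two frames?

-1.6

The distance was about 3.9 in the first image and 2.3 in the second, so they moved 1.6 units closer together.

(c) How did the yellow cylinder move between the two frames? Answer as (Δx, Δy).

(2.2, -0.2)

The yellow cylinder started near (9.9, 6.2) and ended near (12.1, 6.0).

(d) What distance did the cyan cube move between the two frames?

1.6

The cyan cube was near (1.9, 2.7) before and (3.1, 3.8) after, so it travelled √(1.2² + 1.1²) ≈ 1.6 units.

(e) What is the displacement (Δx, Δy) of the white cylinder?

(-1.7, -0.4)

The white cylinder started near (11.5, 2.3) and ended near (9.8, 1.9).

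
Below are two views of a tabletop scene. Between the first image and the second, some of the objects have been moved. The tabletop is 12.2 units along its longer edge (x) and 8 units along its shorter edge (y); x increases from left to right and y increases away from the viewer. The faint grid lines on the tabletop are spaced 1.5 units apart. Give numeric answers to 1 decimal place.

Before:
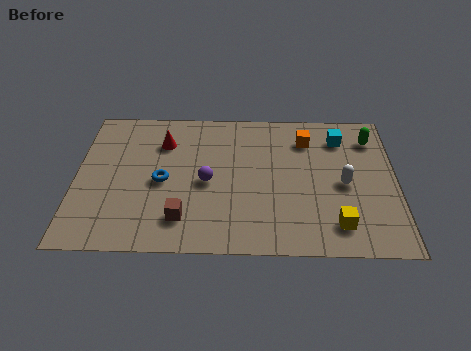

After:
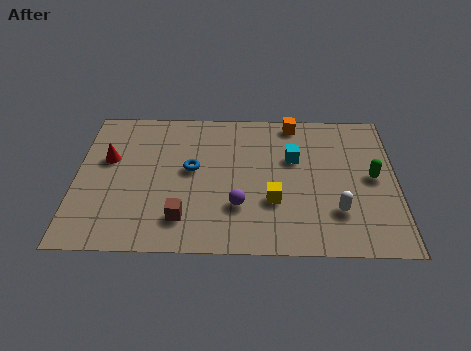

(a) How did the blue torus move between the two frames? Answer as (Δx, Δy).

(1.1, 0.7)

From the two frames, the blue torus sits at roughly (3.3, 3.7) before and (4.4, 4.4) after.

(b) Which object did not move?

the brown cube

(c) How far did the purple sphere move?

1.8

The purple sphere moved from about (5.0, 3.7) to (6.2, 2.4), a distance of √(1.2² + 1.3²) ≈ 1.8.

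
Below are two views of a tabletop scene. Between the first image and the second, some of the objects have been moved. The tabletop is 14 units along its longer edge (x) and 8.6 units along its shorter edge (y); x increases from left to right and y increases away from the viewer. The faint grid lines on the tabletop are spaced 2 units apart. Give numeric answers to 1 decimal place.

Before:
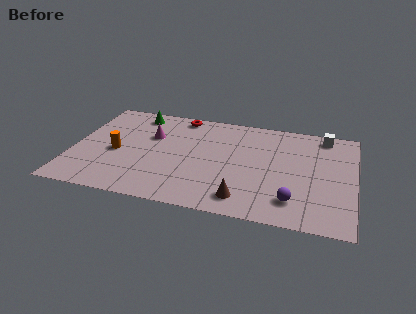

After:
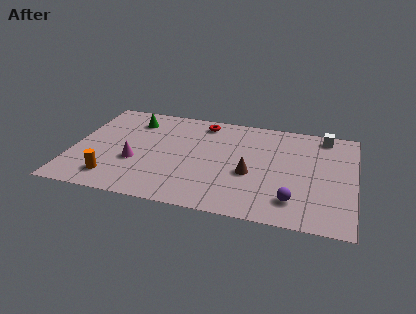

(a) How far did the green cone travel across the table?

0.6

The green cone was near (2.9, 7.4) before and (2.8, 6.8) after, so it travelled √(0.1² + 0.6²) ≈ 0.6 units.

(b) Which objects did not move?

the white cube and the purple sphere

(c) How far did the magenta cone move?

2.5

The magenta cone was near (3.8, 5.6) before and (3.2, 3.2) after, so it travelled √(0.6² + 2.4²) ≈ 2.5 units.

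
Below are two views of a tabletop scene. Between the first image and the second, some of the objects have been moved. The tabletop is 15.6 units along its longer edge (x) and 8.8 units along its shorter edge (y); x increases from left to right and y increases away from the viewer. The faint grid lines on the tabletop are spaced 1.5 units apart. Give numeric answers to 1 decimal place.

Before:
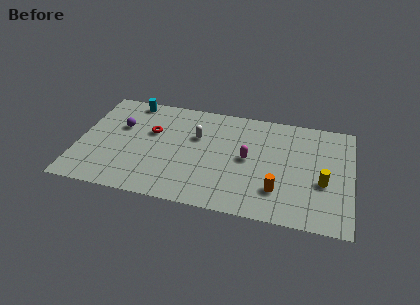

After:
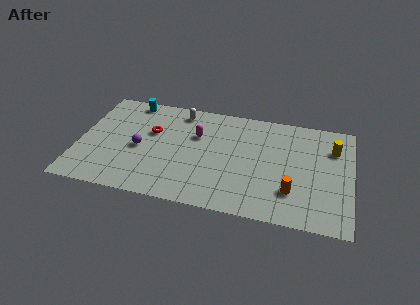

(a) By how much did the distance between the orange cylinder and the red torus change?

+0.7

They were about 8.1 units apart before and 8.8 after — 0.7 units further apart.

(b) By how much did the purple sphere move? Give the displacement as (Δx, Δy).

(1.2, -1.6)

The purple sphere started near (2.3, 5.6) and ended near (3.5, 4.0).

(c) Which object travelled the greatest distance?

the magenta capsule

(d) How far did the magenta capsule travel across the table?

3.3

The magenta capsule moved from about (9.7, 4.5) to (6.7, 5.8), a distance of √(3.0² + 1.3²) ≈ 3.3.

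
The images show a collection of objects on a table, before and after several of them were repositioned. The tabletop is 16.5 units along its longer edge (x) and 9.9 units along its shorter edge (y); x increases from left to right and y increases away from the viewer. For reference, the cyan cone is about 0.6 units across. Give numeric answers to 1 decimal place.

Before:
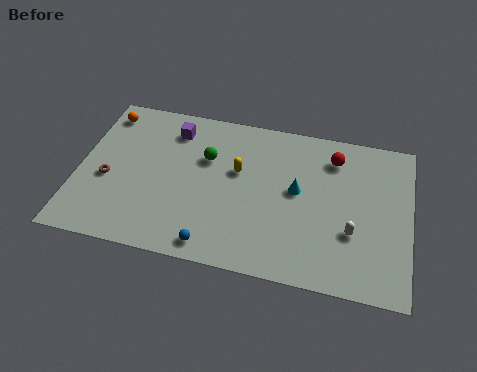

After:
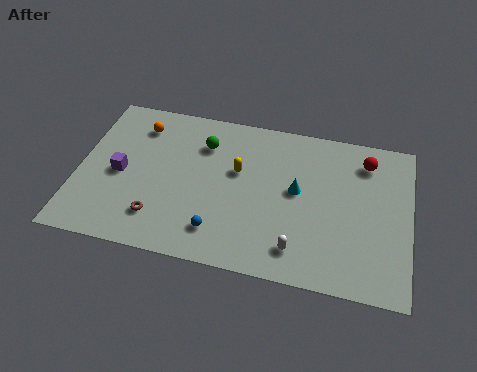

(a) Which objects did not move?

the yellow capsule and the cyan cone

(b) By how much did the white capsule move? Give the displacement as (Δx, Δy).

(-2.6, -1.6)

From the two frames, the white capsule sits at roughly (13.7, 3.4) before and (11.1, 1.8) after.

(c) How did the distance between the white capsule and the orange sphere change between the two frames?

-3.3

The distance was about 13.6 in the first image and 10.3 in the second, so they moved 3.3 units closer together.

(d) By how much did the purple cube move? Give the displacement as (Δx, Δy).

(-2.4, -3.4)

The purple cube was at about (4.5, 8.0) and moved to about (2.1, 4.6).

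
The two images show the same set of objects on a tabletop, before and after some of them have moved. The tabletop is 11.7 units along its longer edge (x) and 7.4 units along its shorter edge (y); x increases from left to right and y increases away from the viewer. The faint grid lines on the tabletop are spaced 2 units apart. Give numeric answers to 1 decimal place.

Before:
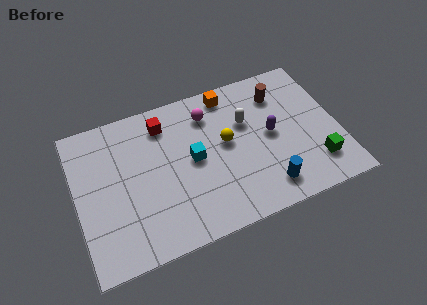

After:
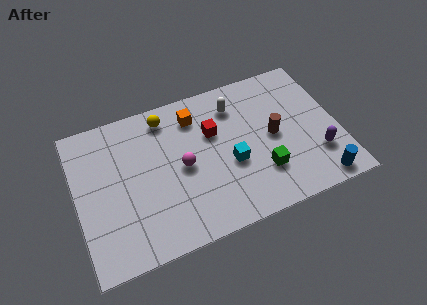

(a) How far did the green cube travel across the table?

2.4

The green cube was near (10.5, 1.7) before and (8.1, 2.1) after, so it travelled √(2.4² + 0.4²) ≈ 2.4 units.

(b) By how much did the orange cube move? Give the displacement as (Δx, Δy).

(-1.6, -0.6)

From the two frames, the orange cube sits at roughly (7.1, 6.5) before and (5.5, 5.9) after.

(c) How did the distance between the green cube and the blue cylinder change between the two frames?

+0.4

They were about 2.3 units apart before and 2.7 after — 0.4 units further apart.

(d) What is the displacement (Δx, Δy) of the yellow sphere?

(-2.5, 2.2)

The yellow sphere started near (6.7, 4.1) and ended near (4.2, 6.3).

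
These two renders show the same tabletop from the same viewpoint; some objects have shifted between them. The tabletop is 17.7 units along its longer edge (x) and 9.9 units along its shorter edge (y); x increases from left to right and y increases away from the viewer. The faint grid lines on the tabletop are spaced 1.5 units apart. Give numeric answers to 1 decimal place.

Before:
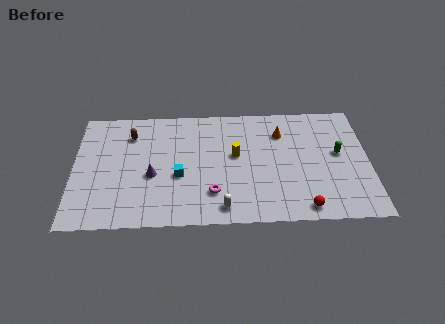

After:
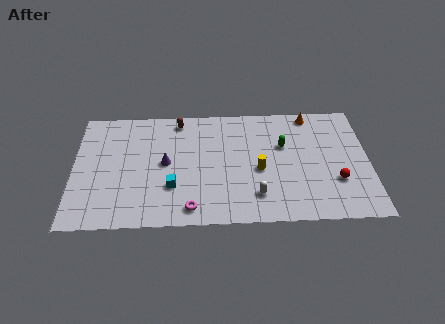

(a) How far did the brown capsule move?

3.1

The brown capsule was near (3.4, 7.6) before and (6.3, 8.7) after, so it travelled √(2.9² + 1.1²) ≈ 3.1 units.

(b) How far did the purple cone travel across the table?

1.3

From (4.7, 4.1) to (5.5, 5.1), the purple cone covered √(0.8² + 1.0²) ≈ 1.3 units.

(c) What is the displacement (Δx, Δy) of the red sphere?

(2.0, 2.1)

The red sphere was at about (13.7, 1.1) and moved to about (15.7, 3.2).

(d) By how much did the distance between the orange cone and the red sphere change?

-0.5

They were about 6.4 units apart before and 5.9 after — 0.5 units closer together.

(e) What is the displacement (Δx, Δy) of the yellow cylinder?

(1.4, -1.3)

The yellow cylinder was at about (9.7, 5.6) and moved to about (11.1, 4.3).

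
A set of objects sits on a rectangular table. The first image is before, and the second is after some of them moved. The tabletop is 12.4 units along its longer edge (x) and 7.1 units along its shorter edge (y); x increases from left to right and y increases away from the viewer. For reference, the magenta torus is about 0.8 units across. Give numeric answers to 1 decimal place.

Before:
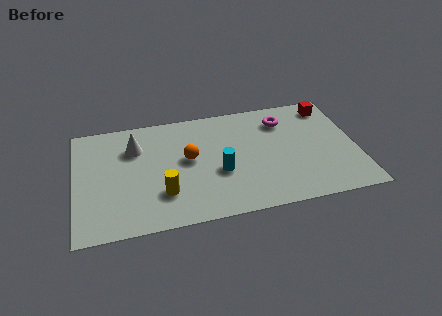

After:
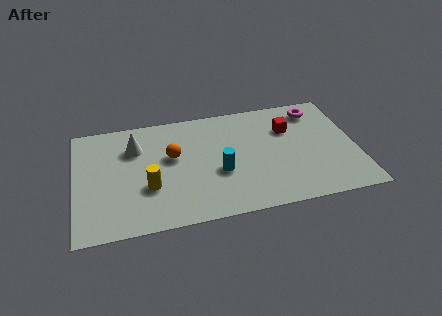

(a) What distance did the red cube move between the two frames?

2.2

The red cube moved from about (11.4, 6.0) to (9.5, 4.9), a distance of √(1.9² + 1.1²) ≈ 2.2.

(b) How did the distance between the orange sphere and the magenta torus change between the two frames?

+2.1

They were about 4.6 units apart before and 6.7 after — 2.1 units further apart.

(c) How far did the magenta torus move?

1.6

From (9.3, 5.5) to (10.8, 5.9), the magenta torus covered √(1.5² + 0.4²) ≈ 1.6 units.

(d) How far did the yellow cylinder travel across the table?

0.8

The yellow cylinder moved from about (3.8, 2.0) to (3.2, 2.5), a distance of √(0.6² + 0.5²) ≈ 0.8.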